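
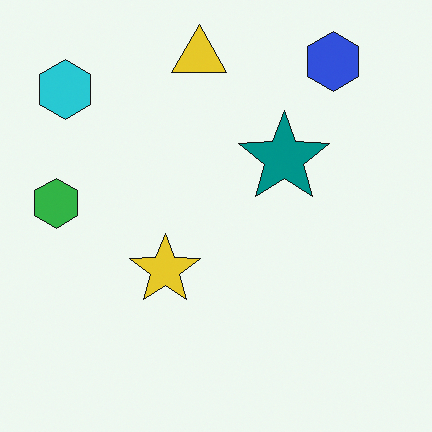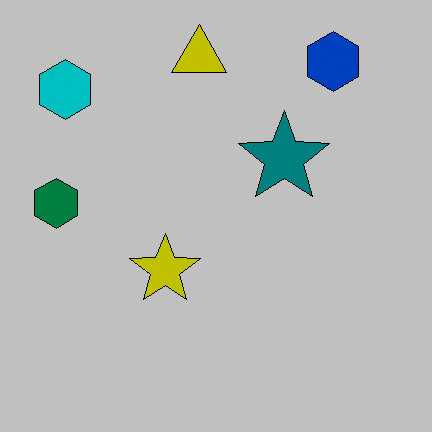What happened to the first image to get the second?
Aggressively posterized.

Each flat color has snapped to a coarser quantized level — most visibly, the near-white background has dropped to a flat grey.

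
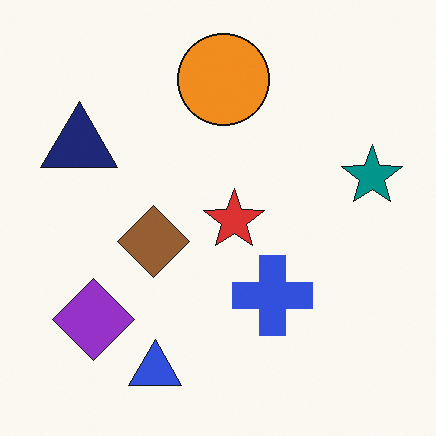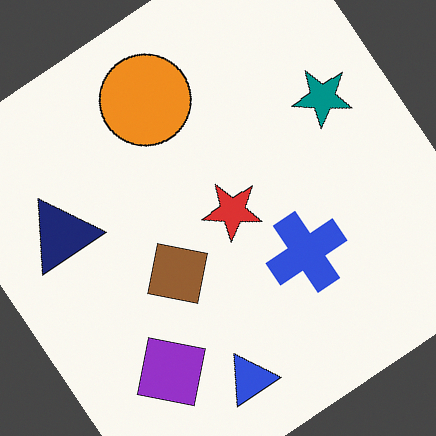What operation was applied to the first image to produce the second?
The second image is the first rotated counter-clockwise by a large amount — several tens of degrees.

Every shape is tilted by the same angle and the image corners show triangular fill wedges — a whole-image rotation by a non-right angle.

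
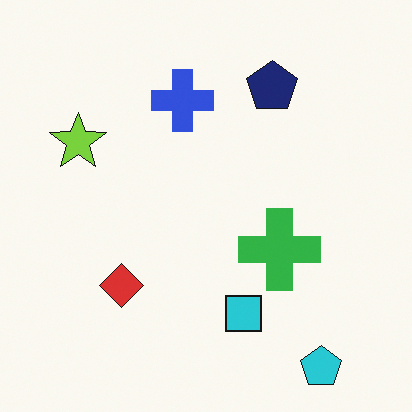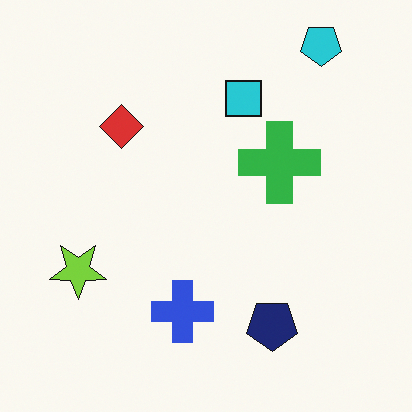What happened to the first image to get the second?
The second image is the first flipped vertically (top ↔ bottom).

The cyan pentagon is in the bottom-right of the first image and the top-right of the second — shapes on opposite sides of the horizontal midline have swapped in a mirror flip.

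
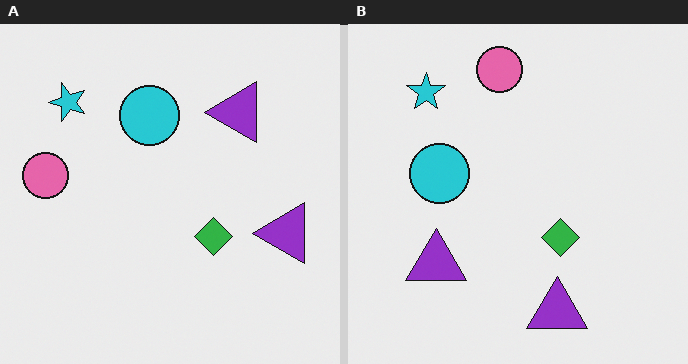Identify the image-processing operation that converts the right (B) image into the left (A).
This is the original image transposed (reflected across the top-left ↔ bottom-right diagonal).

Shapes have swapped their row and column positions — what was in the top-right is now in the bottom-left — a diagonal reflection.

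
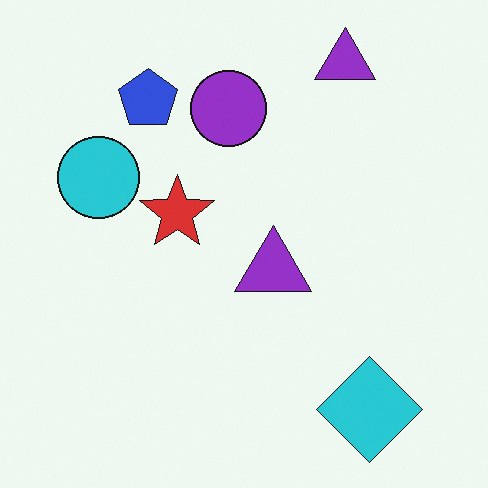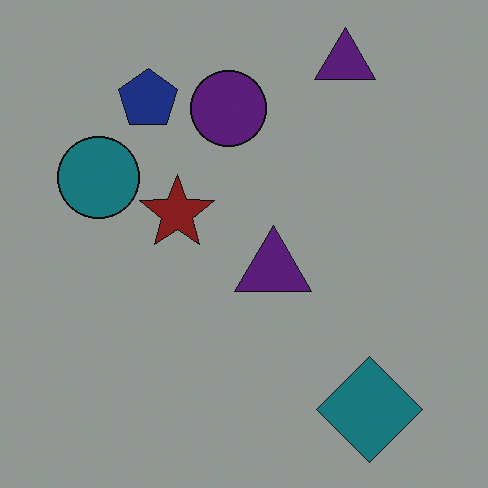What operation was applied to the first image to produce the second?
Darkened a lot.

Every pixel — background and shapes alike — is uniformly darkened.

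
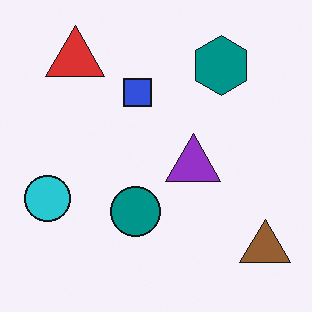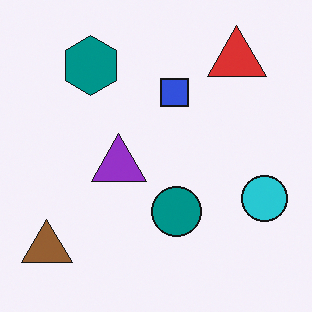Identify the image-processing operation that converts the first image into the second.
It was flipped horizontally (left ↔ right).

The brown triangle is in the bottom-right of the first image and the bottom-left of the second — shapes on opposite sides of the vertical midline have swapped in a mirror flip.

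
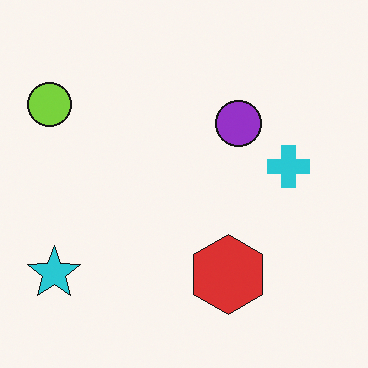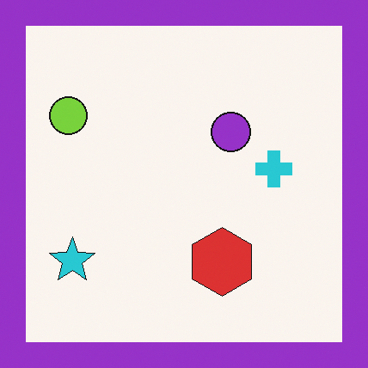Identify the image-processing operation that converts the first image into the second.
The transformation is: framed with a purple border.

A solid purple frame runs around the edge of the second image, with the content slightly shrunk inside it.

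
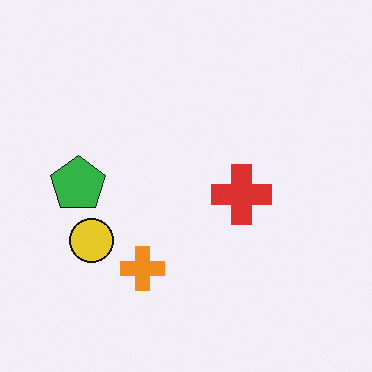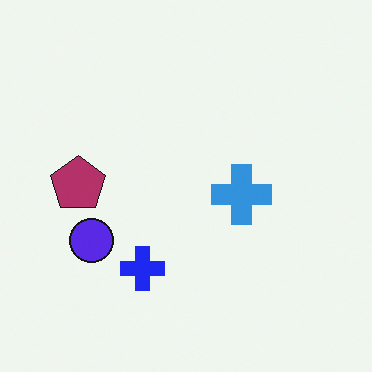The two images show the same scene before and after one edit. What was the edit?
The transformation is: hue-shifted by a large amount.

Every shape's color has rotated by the same amount around the hue wheel — a uniform hue shift.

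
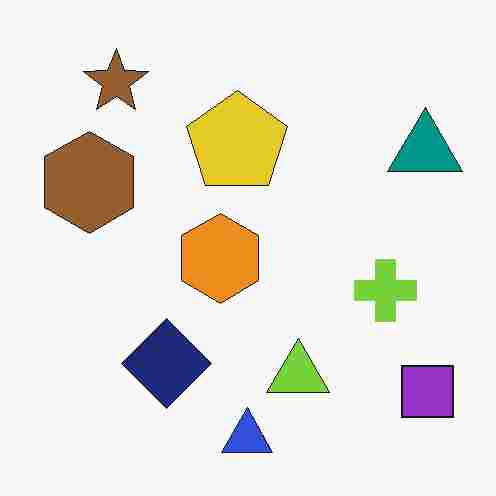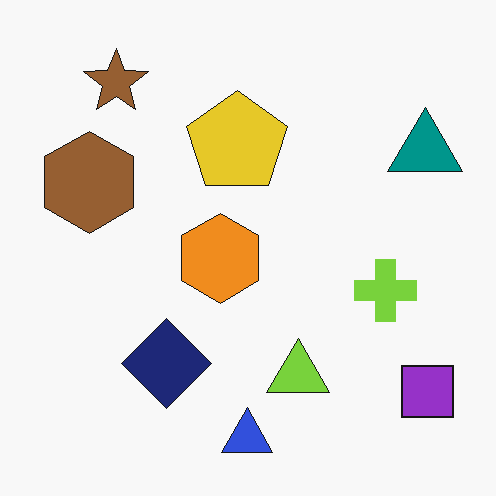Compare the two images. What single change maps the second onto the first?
The first image is the second heavily JPEG-compressed with obvious blocking artifacts.

Blocky 8×8 compression artifacts appear around shape edges and the flat background shows ringing — characteristic JPEG degradation.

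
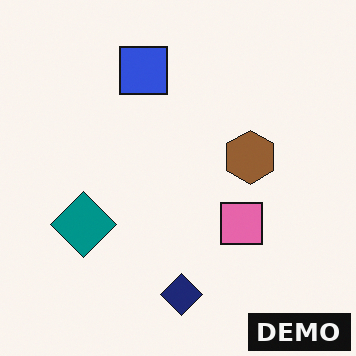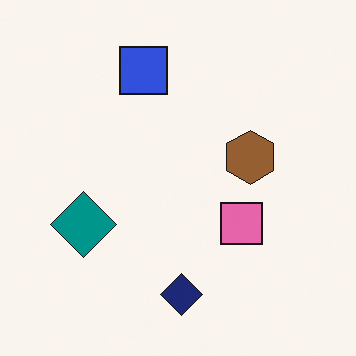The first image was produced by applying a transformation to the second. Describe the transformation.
The image was watermarked with the text "DEMO" in the lower-right corner.

A dark label reading "DEMO" appears in the lower-right corner.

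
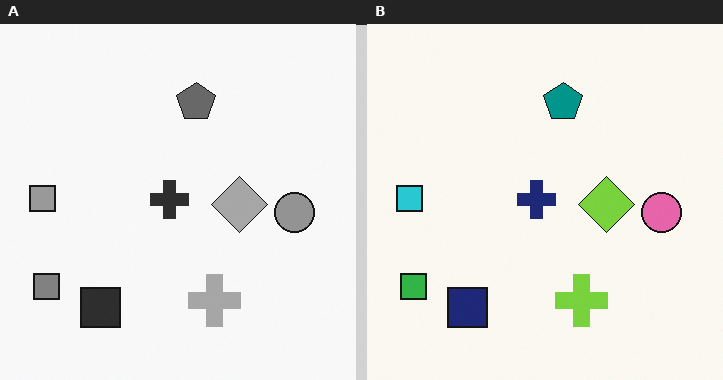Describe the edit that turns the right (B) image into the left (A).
The transformation is: converted to grayscale.

All color is removed — every shape is now a shade of grey.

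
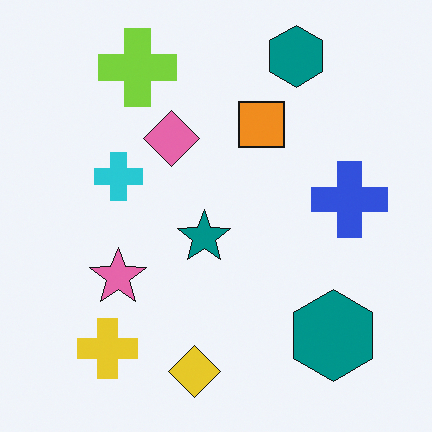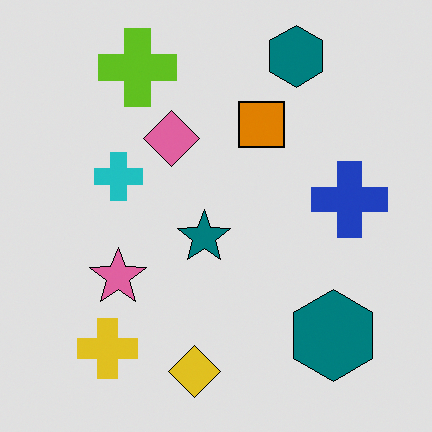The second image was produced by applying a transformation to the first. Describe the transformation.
The image was posterized to a reduced palette.

Each flat color has snapped to a coarser quantized level — most visibly, the near-white background has dropped to a flat grey.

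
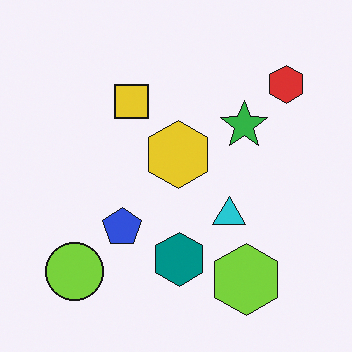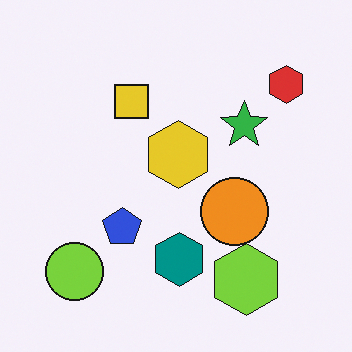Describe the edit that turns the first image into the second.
The image was overlaid with an additional orange circle.

An orange circle appears in the second image that is absent from the first.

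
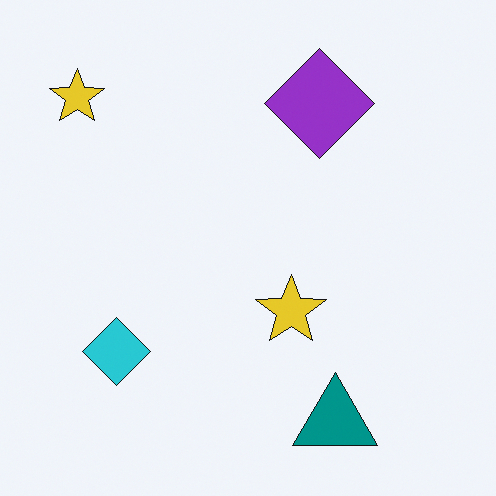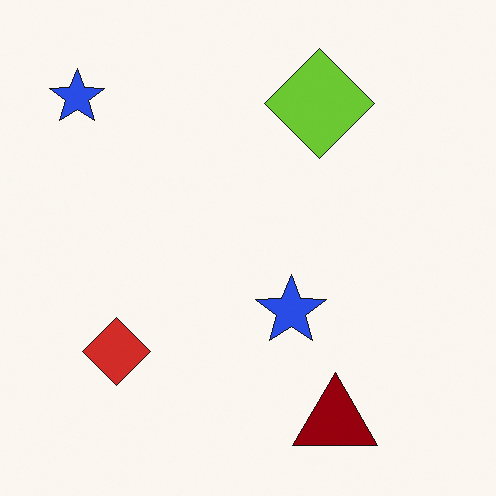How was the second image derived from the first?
The second image is the first hue-shifted through roughly half the color wheel.

Every shape's color has rotated by the same amount around the hue wheel — a uniform hue shift.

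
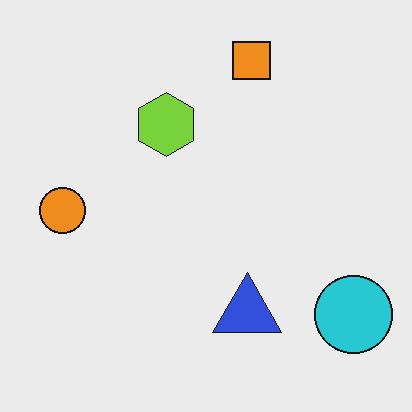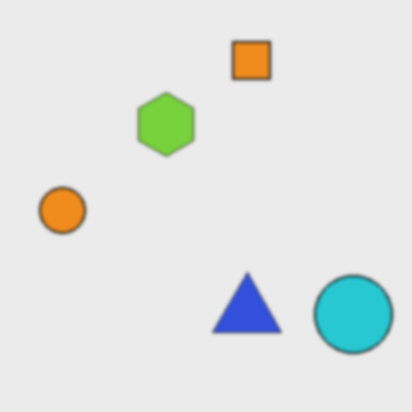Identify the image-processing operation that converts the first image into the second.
The transformation is: slightly softened.

Shape edges and outlines are uniformly softened across the whole image.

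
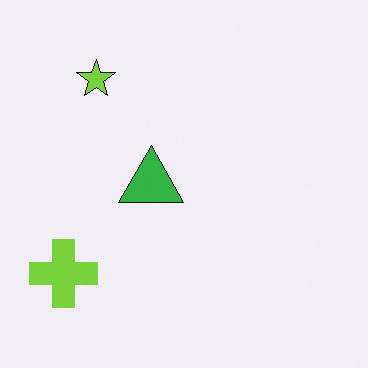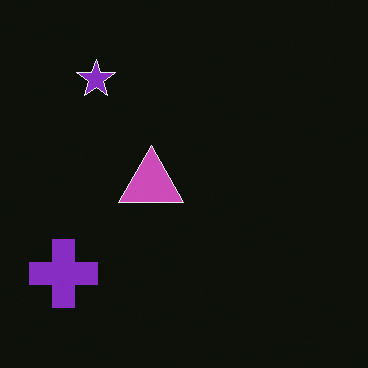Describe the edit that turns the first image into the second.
It was color-inverted (negative).

The light background has become dark and every shape's color is its complement — a photographic negative.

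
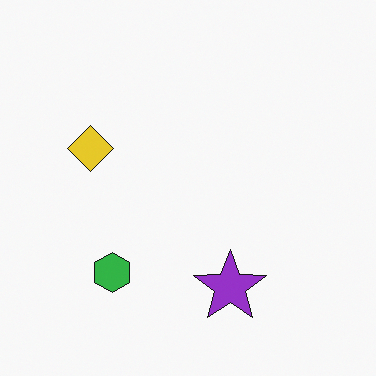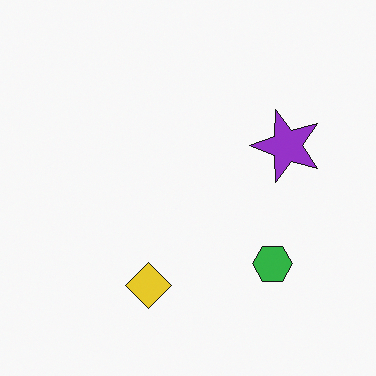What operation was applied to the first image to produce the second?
The image was rotated 90° counter-clockwise.

The green hexagon sits in the bottom-left of the first image and the bottom-right of the second — consistent with a whole-image 90° counter-clockwise rotation.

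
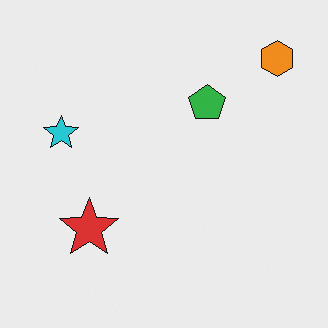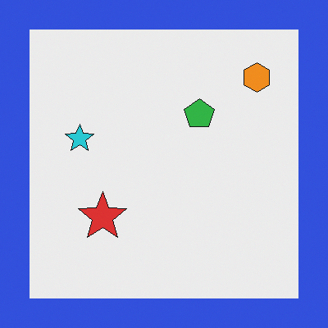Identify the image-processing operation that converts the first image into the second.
This is the original image framed with a blue border.

A solid blue frame runs around the edge of the second image, with the content slightly shrunk inside it.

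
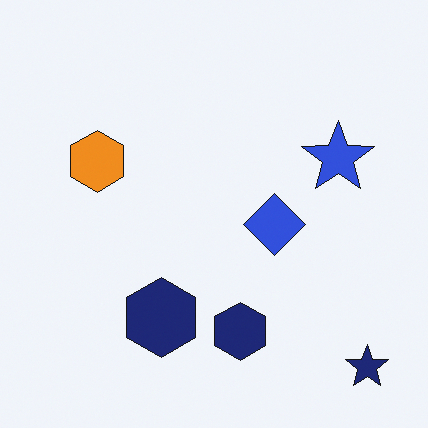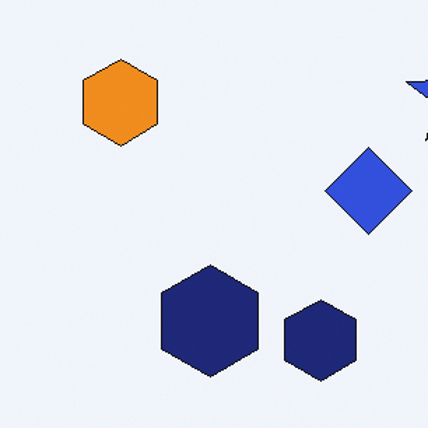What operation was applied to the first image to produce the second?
The second image is the first cropped slightly and scaled back up.

The visible shapes are larger and the field of view is narrower; shapes near the original edges may be partly or wholly outside the frame — a crop-and-rescale.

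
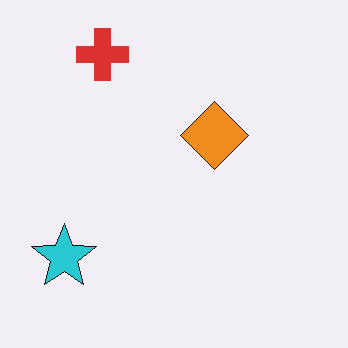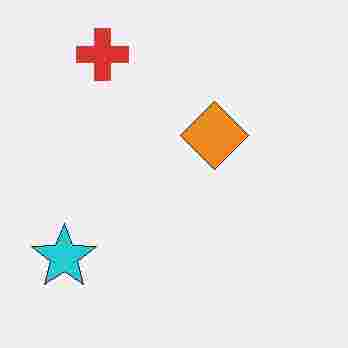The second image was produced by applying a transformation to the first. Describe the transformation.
Degraded with heavy JPEG compression.

Blocky 8×8 compression artifacts appear around shape edges and the flat background shows ringing — characteristic JPEG degradation.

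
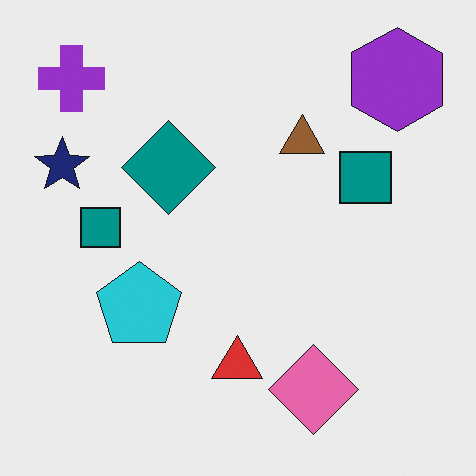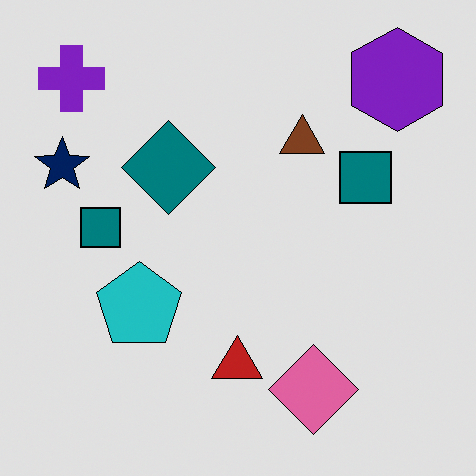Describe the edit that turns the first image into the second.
Posterized to a reduced palette.

Each flat color has snapped to a coarser quantized level — most visibly, the near-white background has dropped to a flat grey.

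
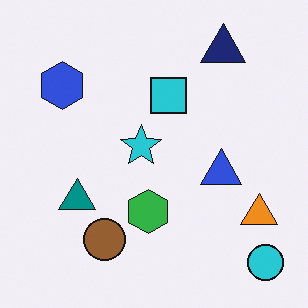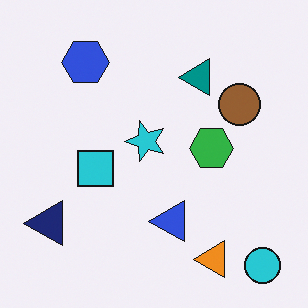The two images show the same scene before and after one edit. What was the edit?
Transposed (reflected across the top-left ↔ bottom-right diagonal).

Shapes have swapped their row and column positions — what was in the top-right is now in the bottom-left — a diagonal reflection.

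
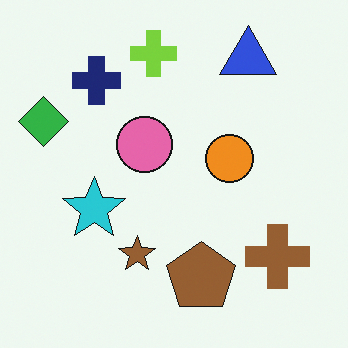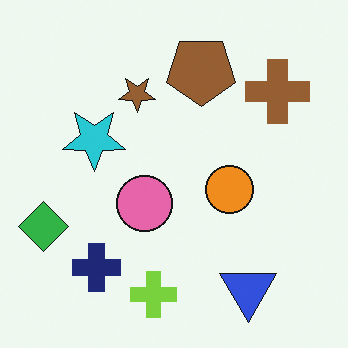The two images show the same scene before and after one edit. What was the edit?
The second image is the first flipped vertically (top ↔ bottom).

The lime cross is in the top of the first image and the bottom of the second — shapes on opposite sides of the horizontal midline have swapped in a mirror flip.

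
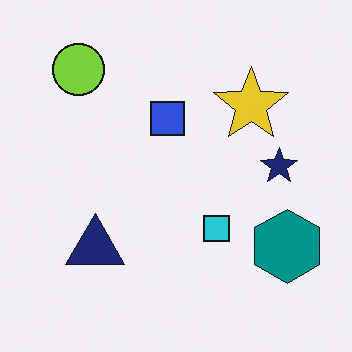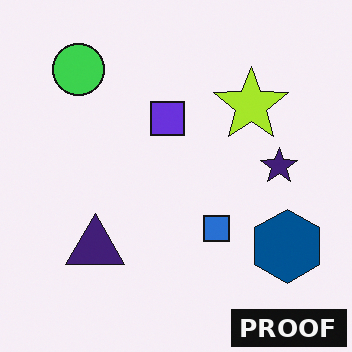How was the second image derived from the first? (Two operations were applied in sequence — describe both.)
The transformation is: hue-shifted slightly, then watermarked with the text "PROOF" in the lower-right corner.

Every shape's color has rotated by the same amount around the hue wheel — a uniform hue shift. A dark label reading "PROOF" appears in the lower-right corner.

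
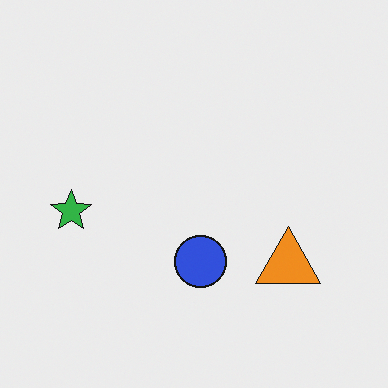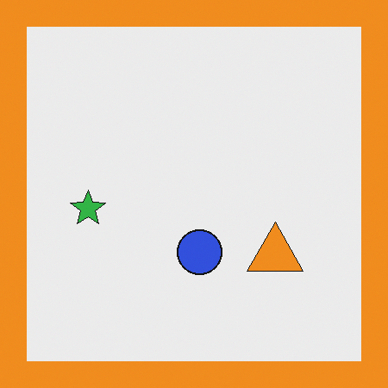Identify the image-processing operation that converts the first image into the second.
The transformation is: framed with a orange border.

A solid orange frame runs around the edge of the second image, with the content slightly shrunk inside it.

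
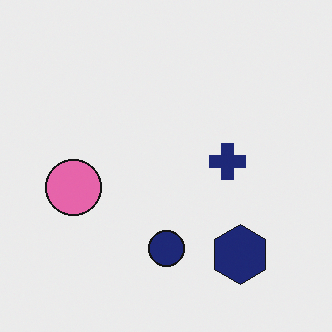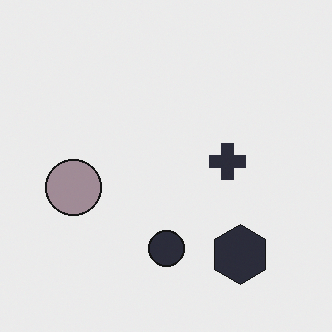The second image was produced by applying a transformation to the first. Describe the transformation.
This is the original image made much more muted (saturation change).

All colors are more muted and greyish — a global saturation change.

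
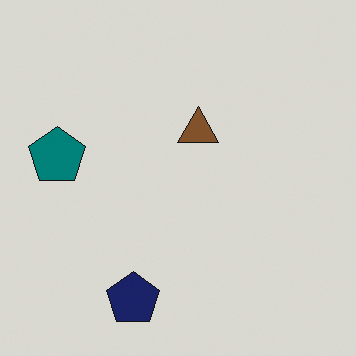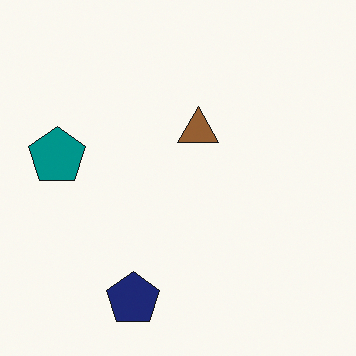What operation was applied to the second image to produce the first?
Darkened a little.

Every pixel — background and shapes alike — is uniformly darkened.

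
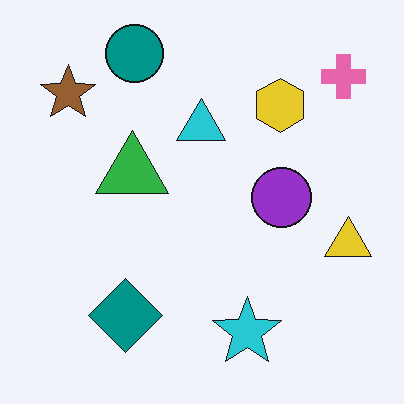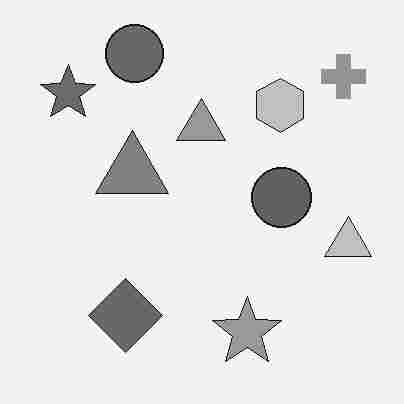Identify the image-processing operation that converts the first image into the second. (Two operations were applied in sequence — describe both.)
It was converted to grayscale, then heavily JPEG-compressed with obvious blocking artifacts.

All color is removed — every shape is now a shade of grey. Blocky 8×8 compression artifacts appear around shape edges and the flat background shows ringing — characteristic JPEG degradation.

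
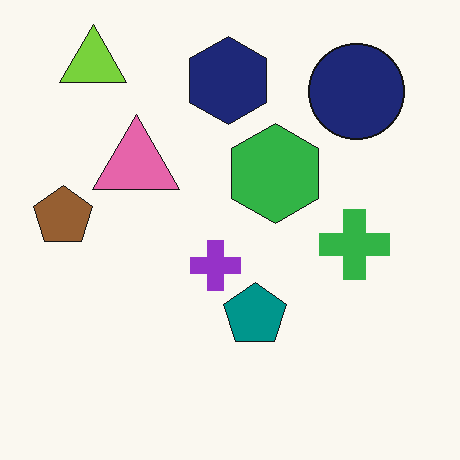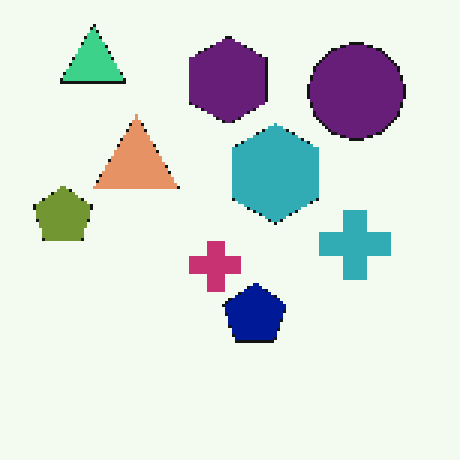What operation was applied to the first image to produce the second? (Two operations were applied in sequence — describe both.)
The transformation is: hue-shifted by a small amount, then lightly pixelated (a mild mosaic effect).

Every shape's color has rotated by the same amount around the hue wheel — a uniform hue shift. Shapes are reduced to large square blocks; fine edges and outlines are lost — a downscale-then-upscale (mosaic) effect.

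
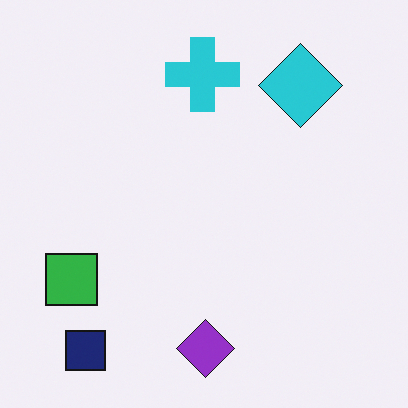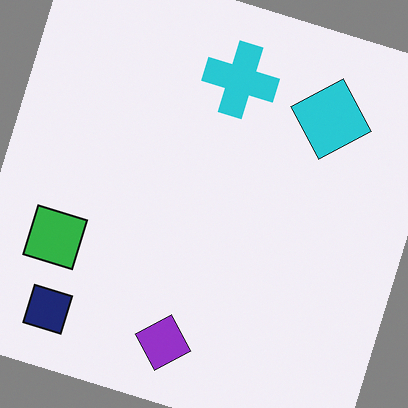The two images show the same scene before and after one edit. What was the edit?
The image was rotated clockwise by a moderate amount.

Every shape is tilted by the same angle and the image corners show triangular fill wedges — a whole-image rotation by a non-right angle.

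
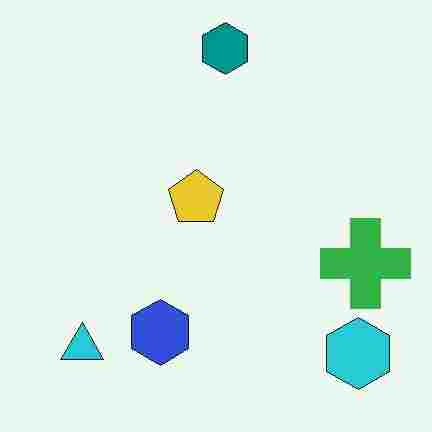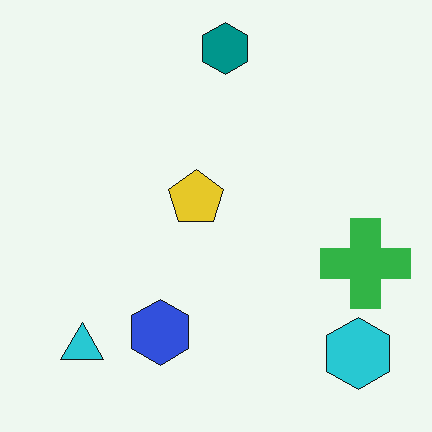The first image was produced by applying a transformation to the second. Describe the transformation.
This is the original image degraded with heavy JPEG compression.

Blocky 8×8 compression artifacts appear around shape edges and the flat background shows ringing — characteristic JPEG degradation.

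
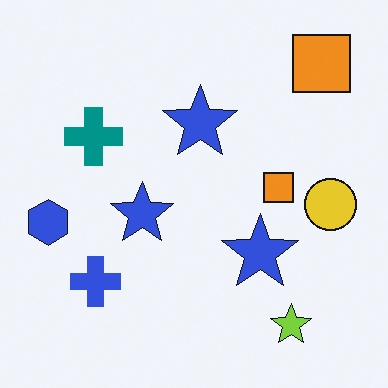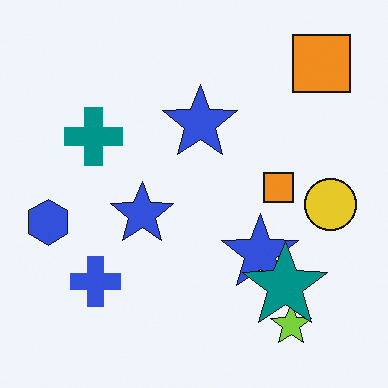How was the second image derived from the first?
This is the original image overlaid with an additional teal star.

A teal star appears in the second image that is absent from the first.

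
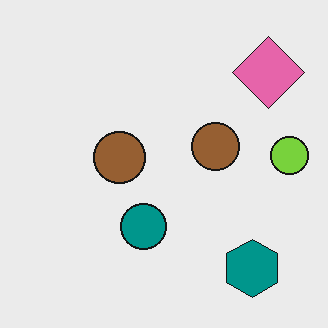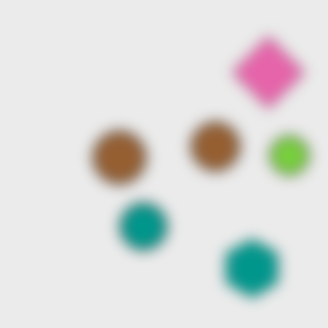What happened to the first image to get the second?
The image was heavily blurred.

Shape edges and outlines are uniformly softened across the whole image.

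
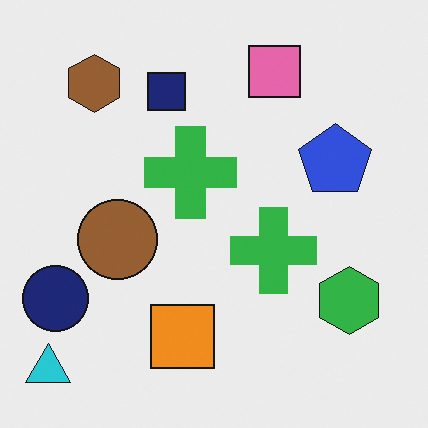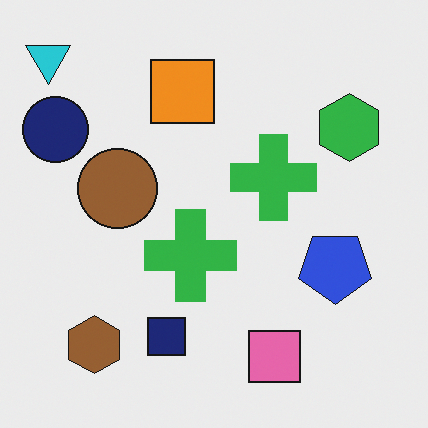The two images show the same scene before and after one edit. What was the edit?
The second image is the first flipped vertically (top ↔ bottom).

The cyan triangle is in the bottom-left of the first image and the top-left of the second — shapes on opposite sides of the horizontal midline have swapped in a mirror flip.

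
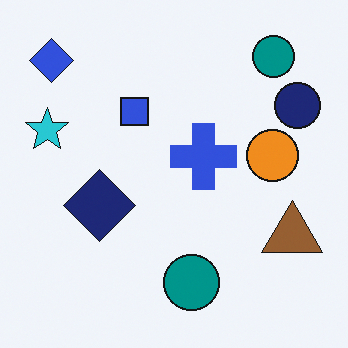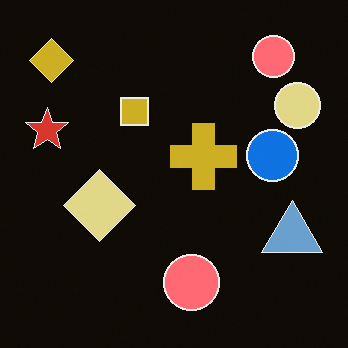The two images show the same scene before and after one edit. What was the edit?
It was color-inverted (negative).

The light background has become dark and every shape's color is its complement — a photographic negative.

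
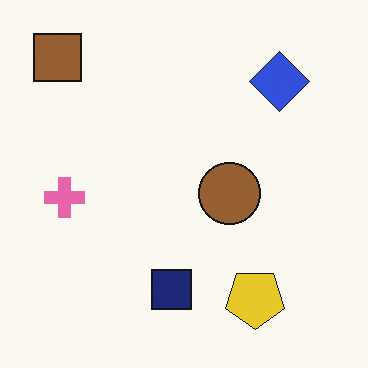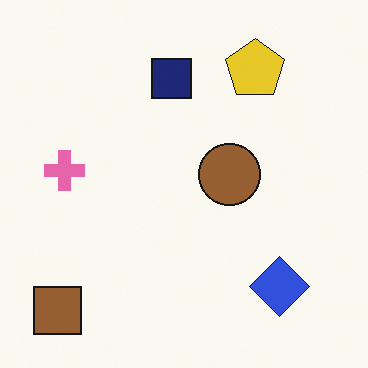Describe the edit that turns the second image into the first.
Flipped vertically (top ↔ bottom).

The brown square is in the bottom-left of the second image and the top-left of the first — shapes on opposite sides of the horizontal midline have swapped in a mirror flip.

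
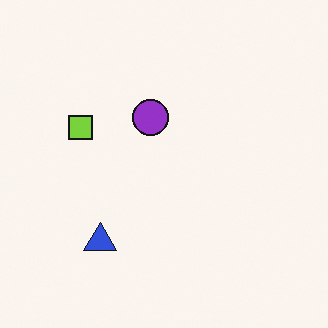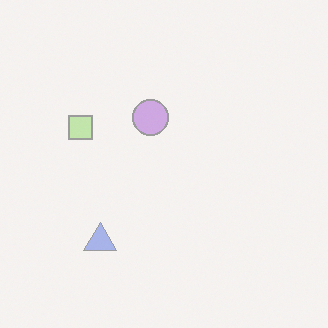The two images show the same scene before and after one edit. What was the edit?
The image was given much lower contrast.

Tones are pushed toward mid-grey across the whole image — a global contrast change.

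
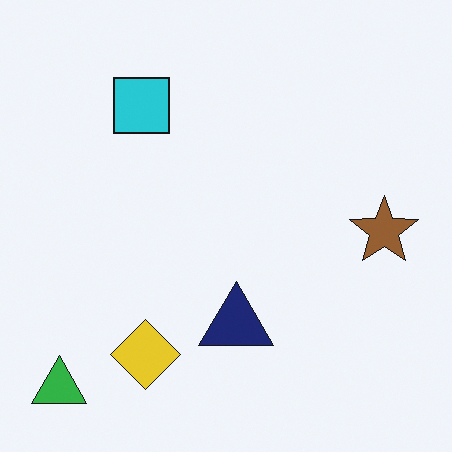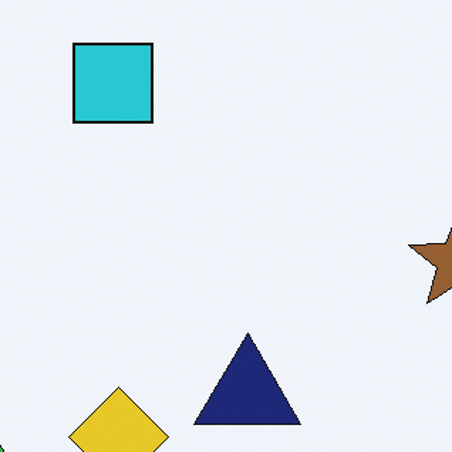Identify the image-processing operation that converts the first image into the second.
Cropped to a modestly smaller region and rescaled.

The visible shapes are larger and the field of view is narrower; shapes near the original edges may be partly or wholly outside the frame — a crop-and-rescale.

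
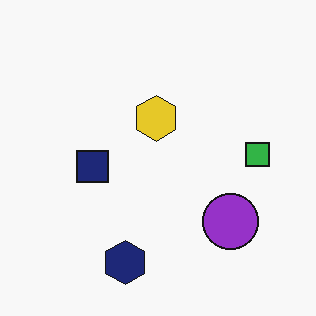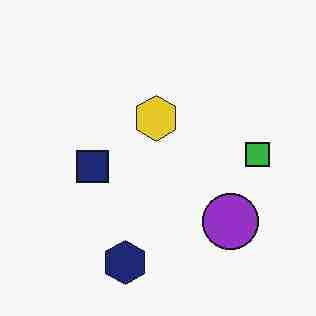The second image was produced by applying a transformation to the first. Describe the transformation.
This is the original image degraded with heavy JPEG compression.

Blocky 8×8 compression artifacts appear around shape edges and the flat background shows ringing — characteristic JPEG degradation.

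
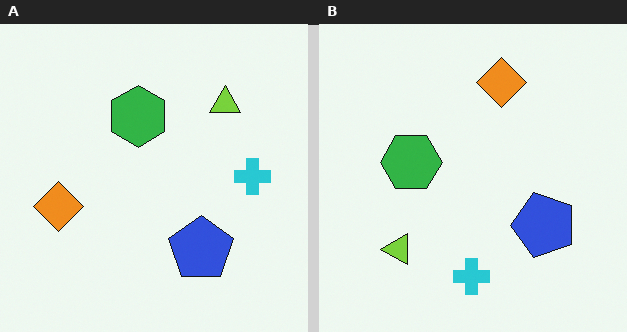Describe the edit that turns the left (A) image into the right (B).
It was transposed (reflected across the top-left ↔ bottom-right diagonal).

Shapes have swapped their row and column positions — what was in the top-right is now in the bottom-left — a diagonal reflection.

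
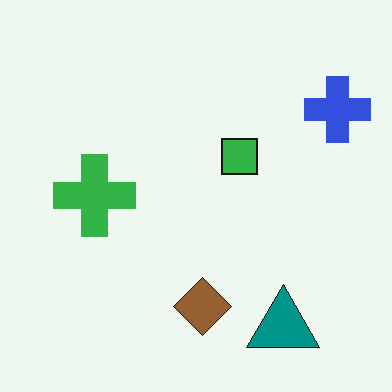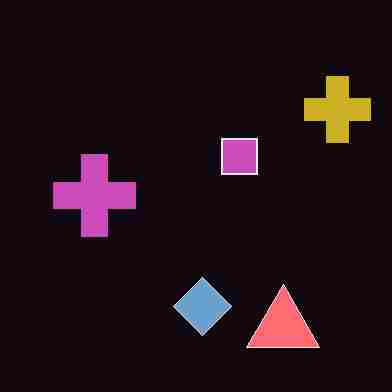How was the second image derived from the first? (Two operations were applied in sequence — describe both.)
The transformation is: degraded with heavy JPEG compression, then color-inverted (negative).

Blocky 8×8 compression artifacts appear around shape edges and the flat background shows ringing — characteristic JPEG degradation. The light background has become dark and every shape's color is its complement — a photographic negative.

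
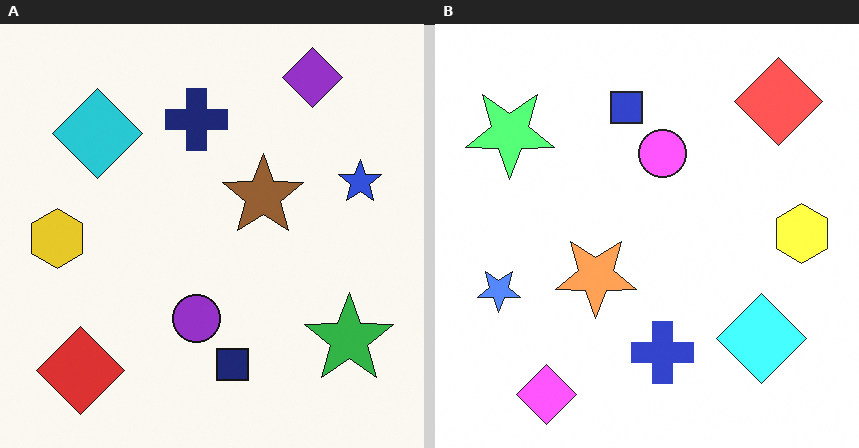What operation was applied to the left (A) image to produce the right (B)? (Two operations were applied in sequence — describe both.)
The transformation is: rotated 180°, then noticeably brightened.

The red diamond sits in the bottom-left of the left (A) image and the top-right of the right (B) — consistent with a whole-image 180° rotation. Every pixel — background and shapes alike — is uniformly brightened.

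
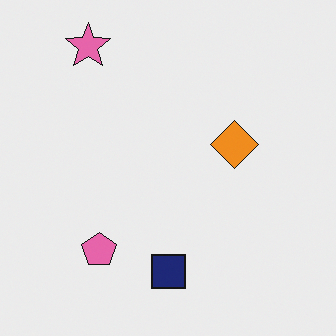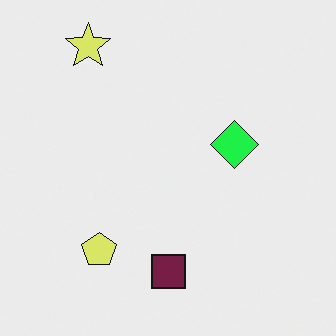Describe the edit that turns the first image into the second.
It was hue-shifted noticeably.

Every shape's color has rotated by the same amount around the hue wheel — a uniform hue shift.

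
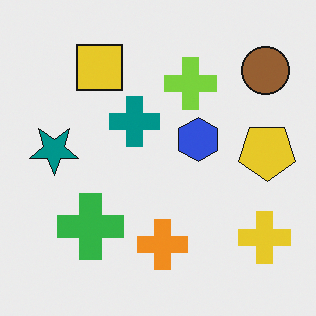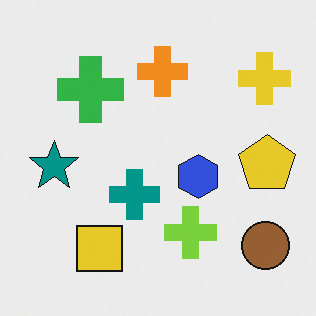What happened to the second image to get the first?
The first image is the second flipped vertically (top ↔ bottom).

The yellow square is in the bottom-left of the second image and the top-left of the first — shapes on opposite sides of the horizontal midline have swapped in a mirror flip.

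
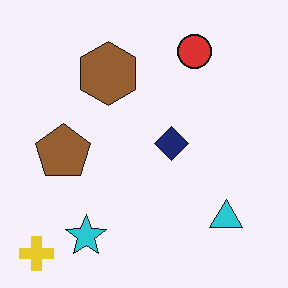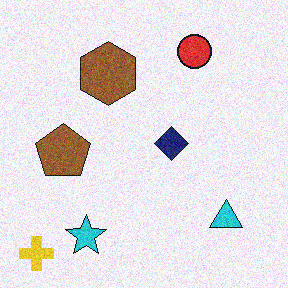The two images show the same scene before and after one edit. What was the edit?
The image was degraded with moderate additive noise.

Random speckle covers the whole image, including the flat background.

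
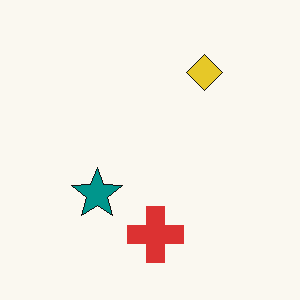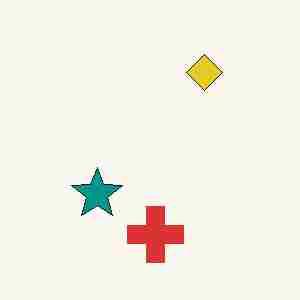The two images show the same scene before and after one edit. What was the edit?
The transformation is: heavily JPEG-compressed with obvious blocking artifacts.

Blocky 8×8 compression artifacts appear around shape edges and the flat background shows ringing — characteristic JPEG degradation.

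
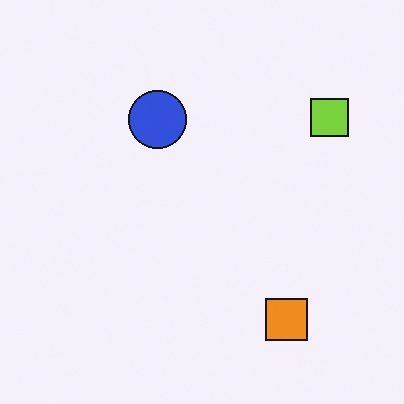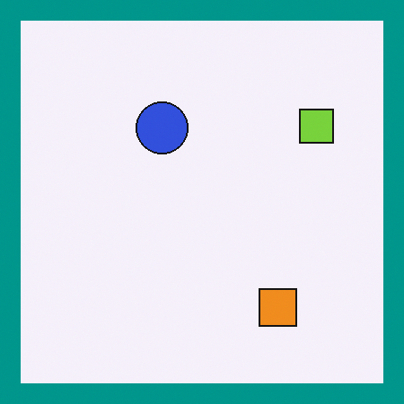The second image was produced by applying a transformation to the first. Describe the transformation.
The image was framed with a teal border.

A solid teal frame runs around the edge of the second image, with the content slightly shrunk inside it.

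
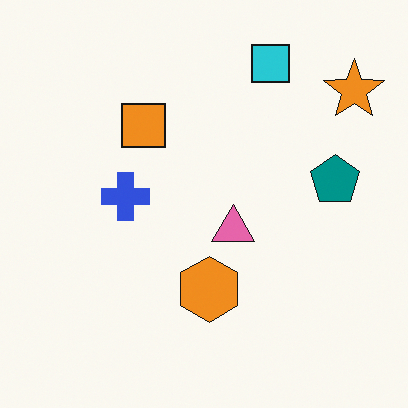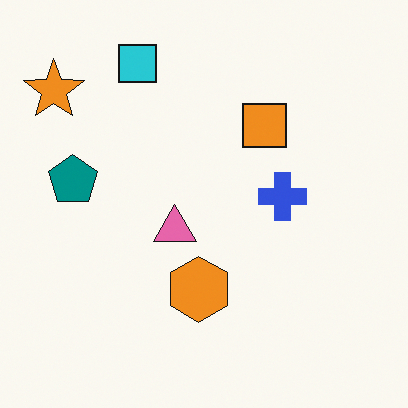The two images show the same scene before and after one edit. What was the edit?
The second image is the first flipped horizontally (left ↔ right).

The orange star is in the top-right of the first image and the top-left of the second — shapes on opposite sides of the vertical midline have swapped in a mirror flip.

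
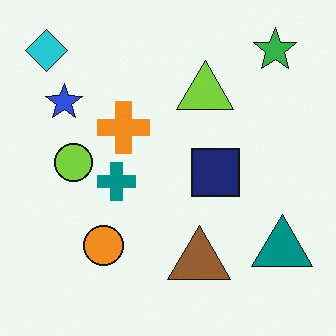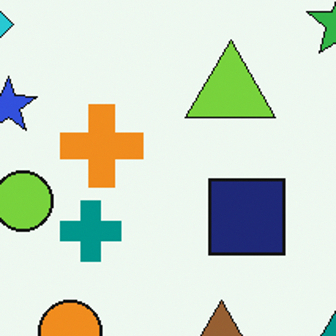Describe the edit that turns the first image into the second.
Cropped to a modestly smaller region and rescaled.

The visible shapes are larger and the field of view is narrower; shapes near the original edges may be partly or wholly outside the frame — a crop-and-rescale.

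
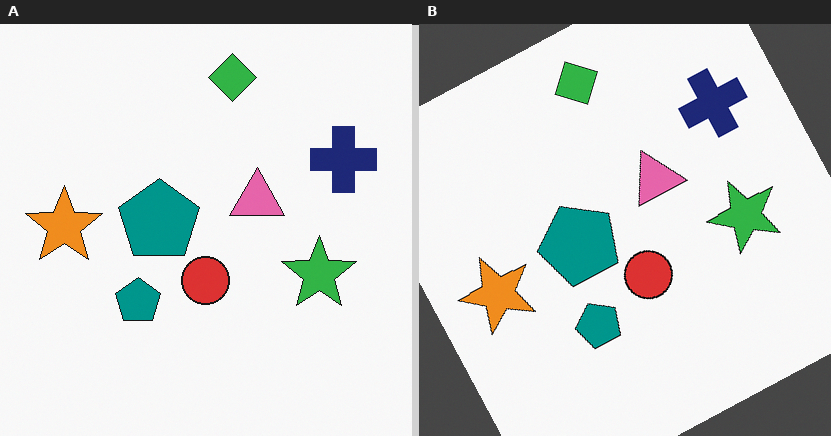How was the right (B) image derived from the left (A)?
This is the original image rotated counter-clockwise by a moderate amount.

Every shape is tilted by the same angle and the image corners show triangular fill wedges — a whole-image rotation by a non-right angle.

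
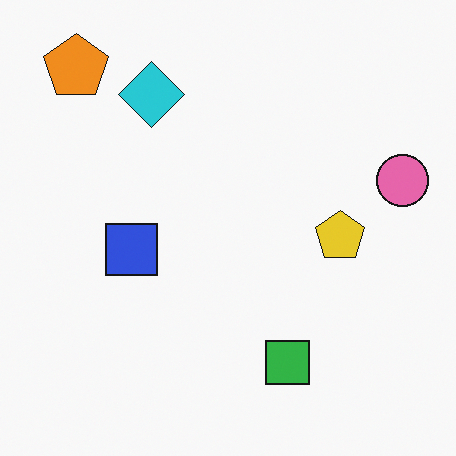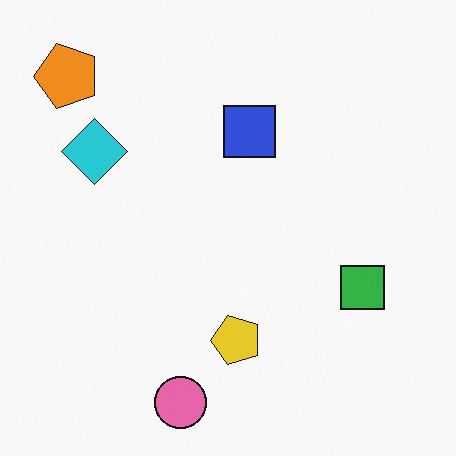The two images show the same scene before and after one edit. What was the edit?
Transposed (reflected across the top-left ↔ bottom-right diagonal).

Shapes have swapped their row and column positions — what was in the top-right is now in the bottom-left — a diagonal reflection.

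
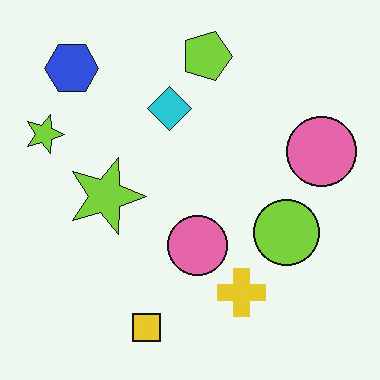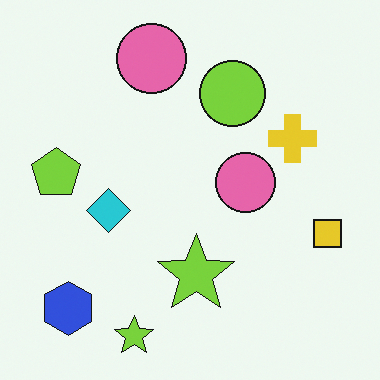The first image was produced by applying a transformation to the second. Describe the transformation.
The first image is the second rotated 90° clockwise.

The blue hexagon sits in the bottom-left of the second image and the top-left of the first — consistent with a whole-image 90° clockwise rotation.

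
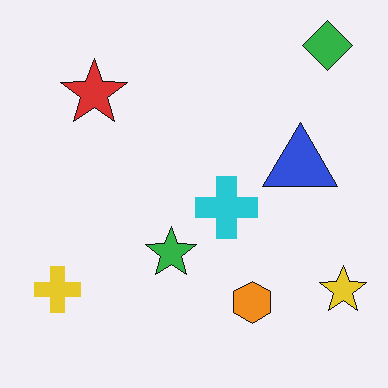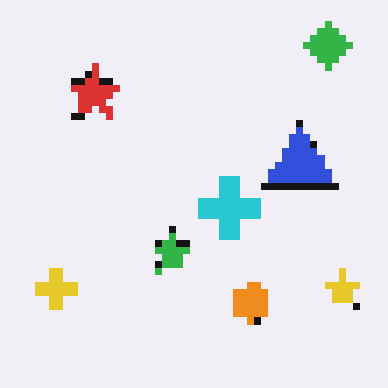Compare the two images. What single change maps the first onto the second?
The transformation is: moderately pixelated.

Shapes are reduced to large square blocks; fine edges and outlines are lost — a downscale-then-upscale (mosaic) effect.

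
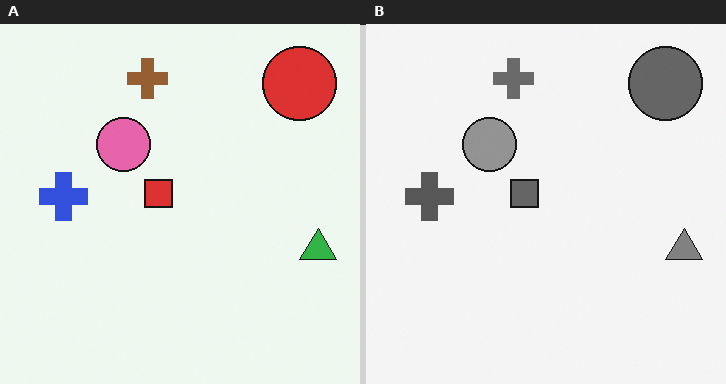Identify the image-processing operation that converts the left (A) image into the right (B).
The transformation is: converted to grayscale.

All color is removed — every shape is now a shade of grey.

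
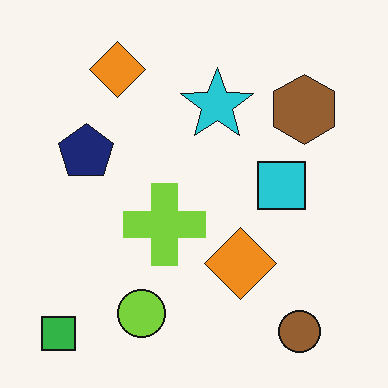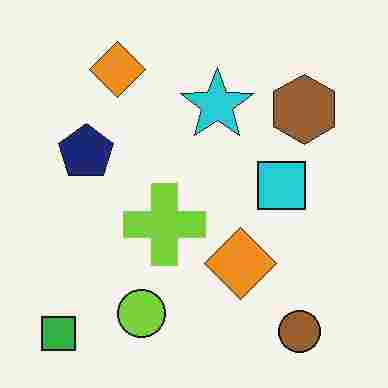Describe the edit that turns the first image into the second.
The image was degraded with heavy JPEG compression.

Blocky 8×8 compression artifacts appear around shape edges and the flat background shows ringing — characteristic JPEG degradation.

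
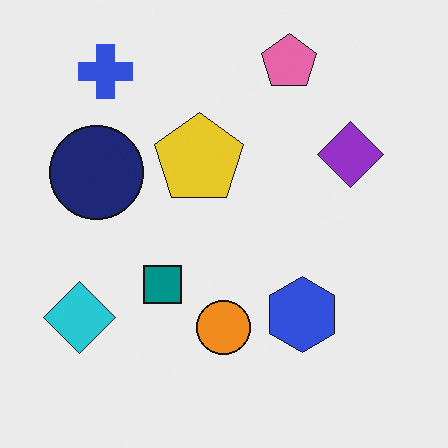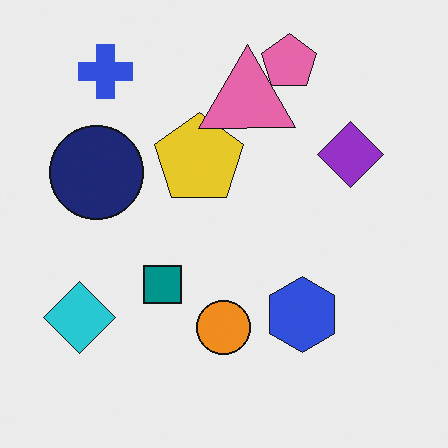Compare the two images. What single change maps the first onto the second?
The image was overlaid with an additional pink triangle.

A pink triangle appears in the second image that is absent from the first.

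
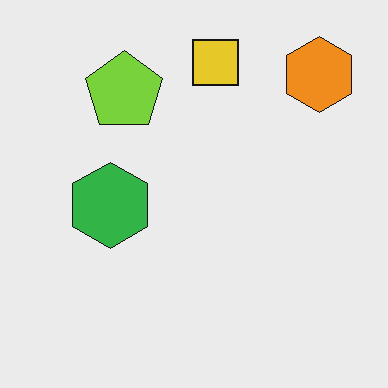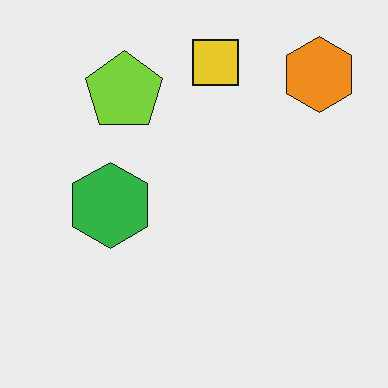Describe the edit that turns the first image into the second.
The second image is the first JPEG-compressed with visible artifacts.

Blocky 8×8 compression artifacts appear around shape edges and the flat background shows ringing — characteristic JPEG degradation.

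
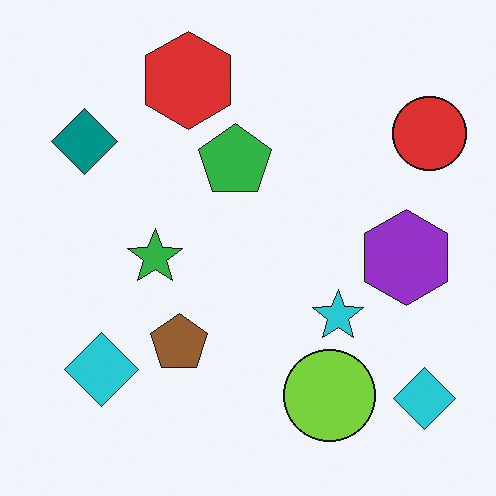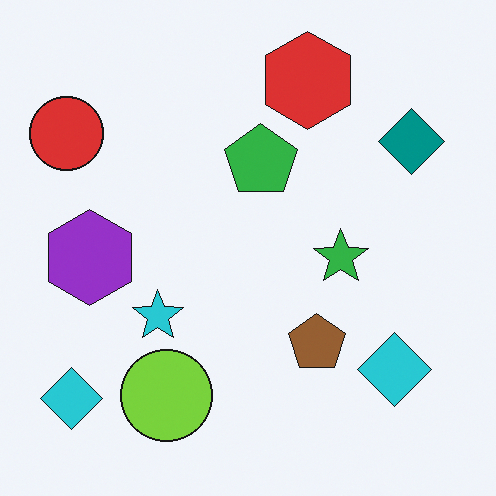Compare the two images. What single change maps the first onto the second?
The second image is the first flipped horizontally (left ↔ right).

The red circle is in the top-right of the first image and the top-left of the second — shapes on opposite sides of the vertical midline have swapped in a mirror flip.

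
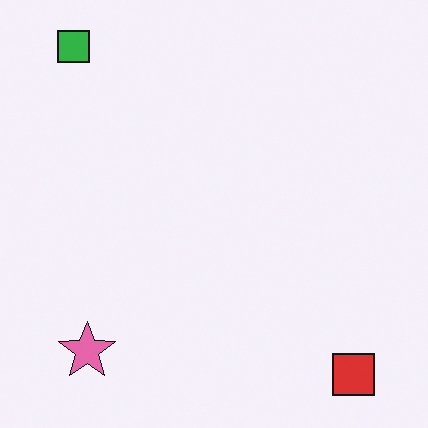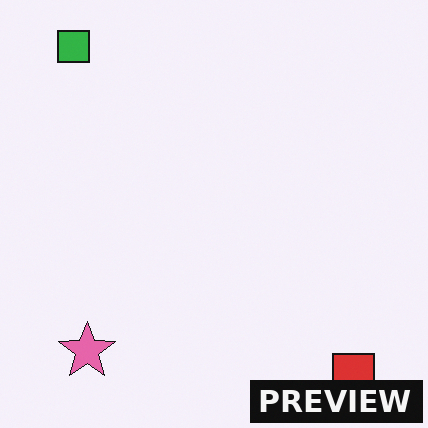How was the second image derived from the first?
It was watermarked with the text "PREVIEW" in the lower-right corner.

A dark label reading "PREVIEW" appears in the lower-right corner.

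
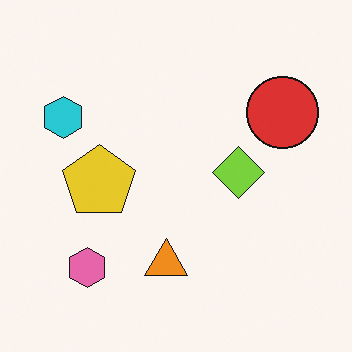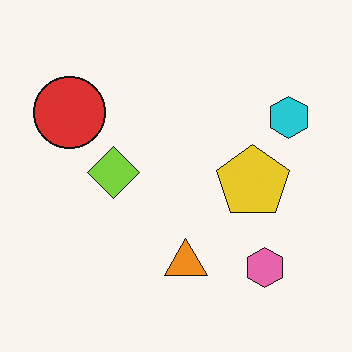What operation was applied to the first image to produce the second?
This is the original image flipped horizontally (left ↔ right).

The cyan hexagon is in the top-left of the first image and the top-right of the second — shapes on opposite sides of the vertical midline have swapped in a mirror flip.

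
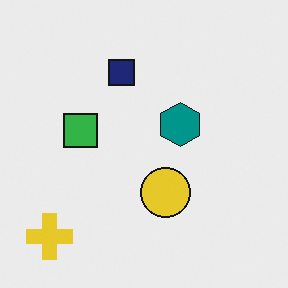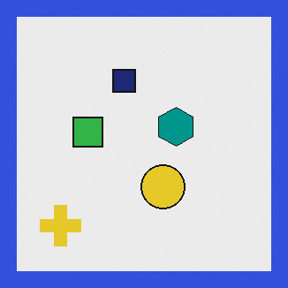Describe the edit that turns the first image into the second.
The second image is the first framed with a blue border.

A solid blue frame runs around the edge of the second image, with the content slightly shrunk inside it.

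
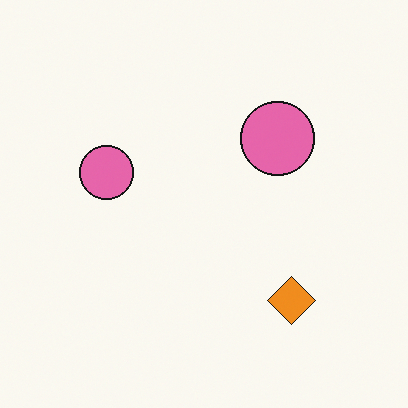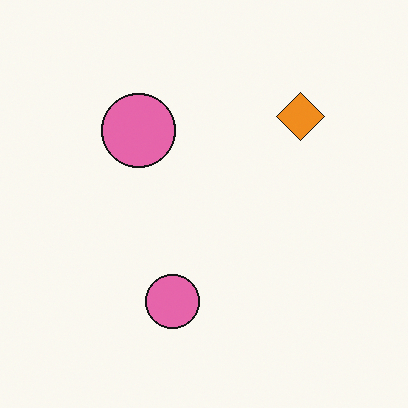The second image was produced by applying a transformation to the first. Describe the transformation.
Rotated 90° counter-clockwise.

The orange diamond sits in the bottom-right of the first image and the top-right of the second — consistent with a whole-image 90° counter-clockwise rotation.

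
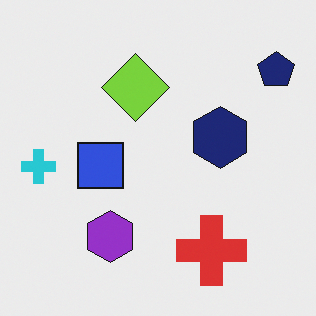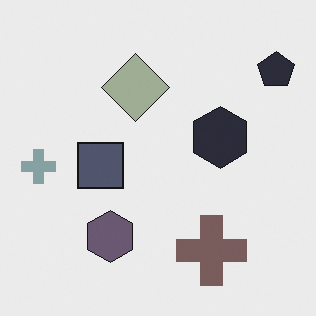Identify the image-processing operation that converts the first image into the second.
This is the original image made much more muted (saturation change).

All colors are more muted and greyish — a global saturation change.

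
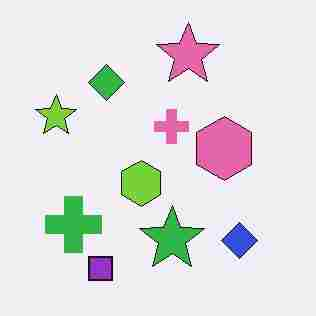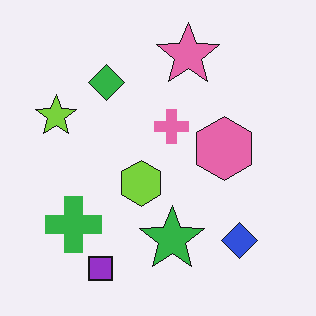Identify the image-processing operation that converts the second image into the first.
The first image is the second degraded with heavy JPEG compression.

Blocky 8×8 compression artifacts appear around shape edges and the flat background shows ringing — characteristic JPEG degradation.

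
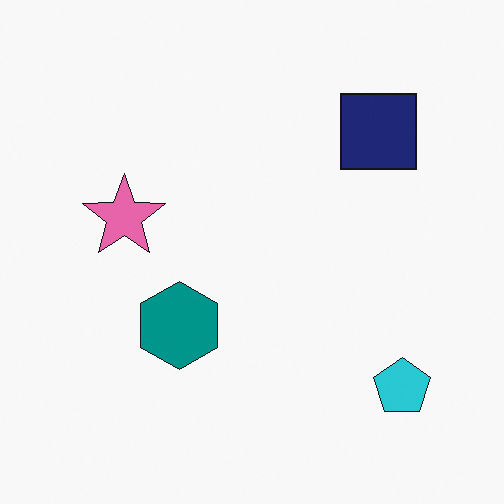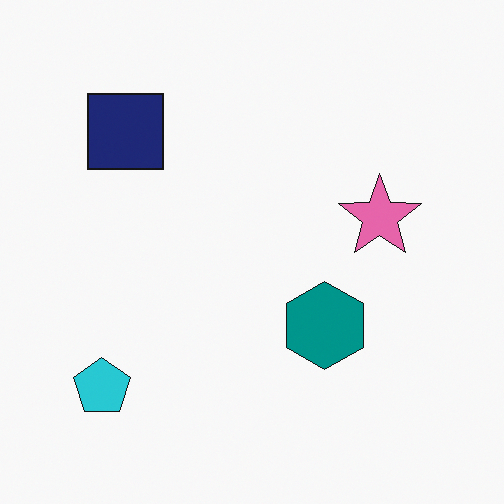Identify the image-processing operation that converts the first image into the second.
This is the original image flipped horizontally (left ↔ right).

The cyan pentagon is in the bottom-right of the first image and the bottom-left of the second — shapes on opposite sides of the vertical midline have swapped in a mirror flip.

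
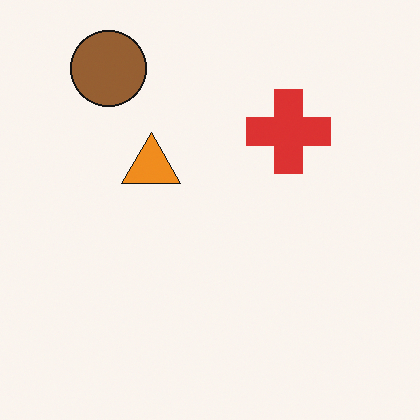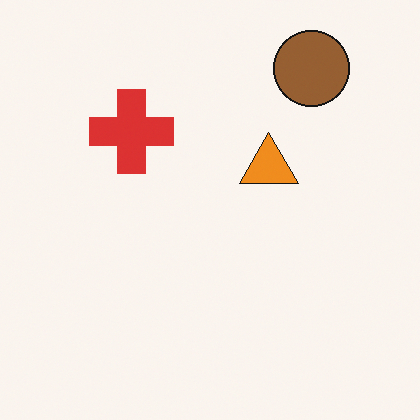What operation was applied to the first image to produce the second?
The image was flipped horizontally (left ↔ right).

The brown circle is in the top-left of the first image and the top-right of the second — shapes on opposite sides of the vertical midline have swapped in a mirror flip.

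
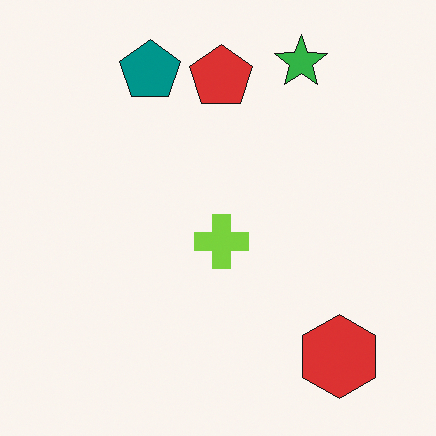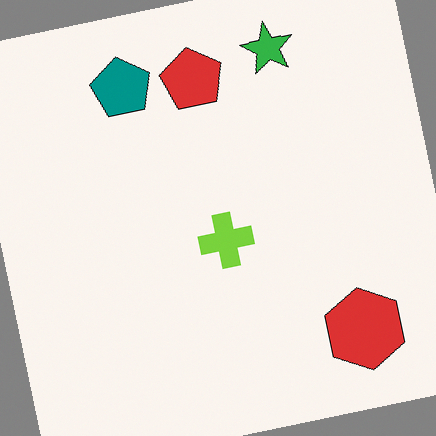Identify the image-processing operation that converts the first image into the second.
The image was rotated counter-clockwise by a few degrees.

Every shape is tilted by the same angle and the image corners show triangular fill wedges — a whole-image rotation by a non-right angle.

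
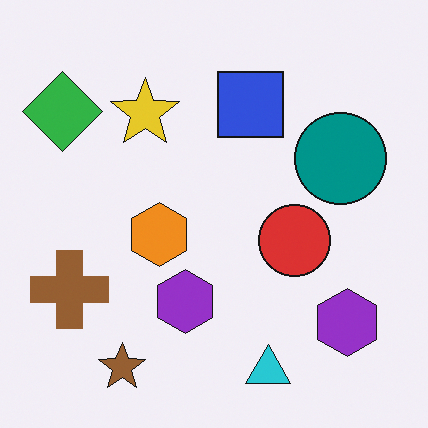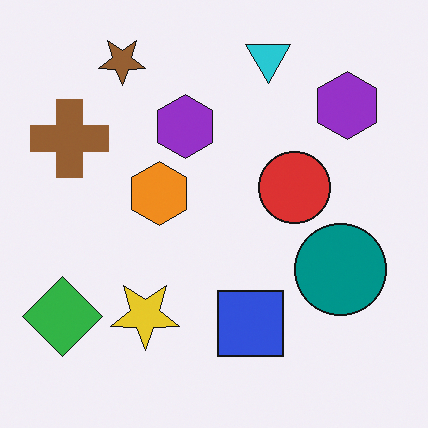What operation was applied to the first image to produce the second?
The second image is the first flipped vertically (top ↔ bottom).

The cyan triangle is in the bottom of the first image and the top of the second — shapes on opposite sides of the horizontal midline have swapped in a mirror flip.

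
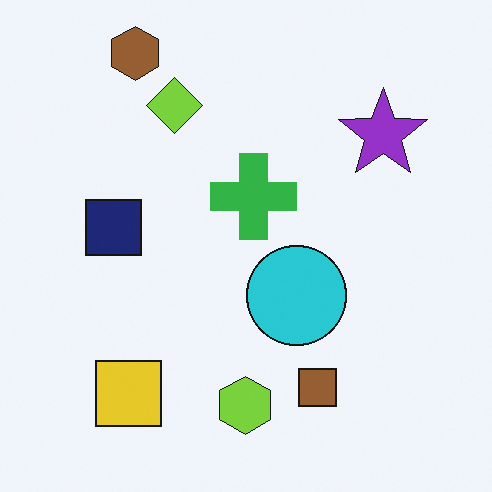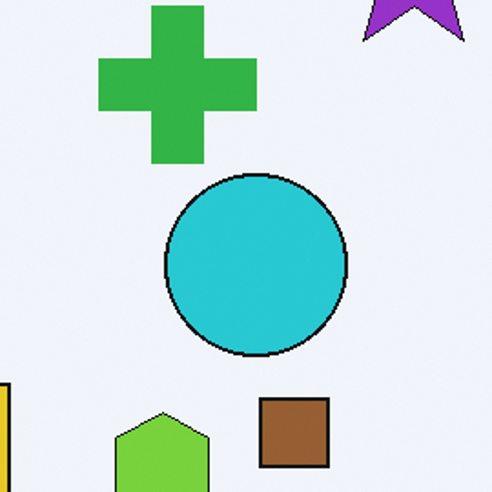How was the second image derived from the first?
This is the original image cropped tightly and scaled back up.

The visible shapes are larger and the field of view is narrower; shapes near the original edges may be partly or wholly outside the frame — a crop-and-rescale.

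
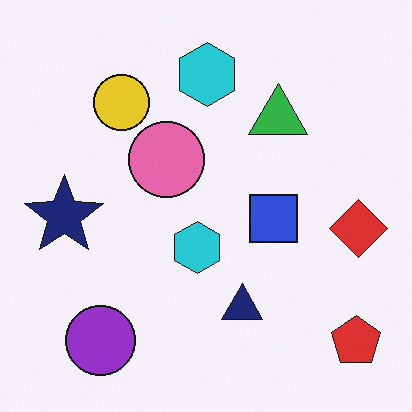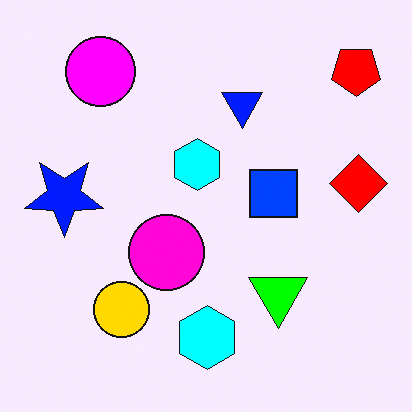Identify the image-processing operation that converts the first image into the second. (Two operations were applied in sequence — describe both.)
The second image is the first flipped vertically (top ↔ bottom), then made much more vivid (saturation change).

The red pentagon is in the bottom-right of the first image and the top-right of the second — shapes on opposite sides of the horizontal midline have swapped in a mirror flip. All colors are more vivid — a global saturation change.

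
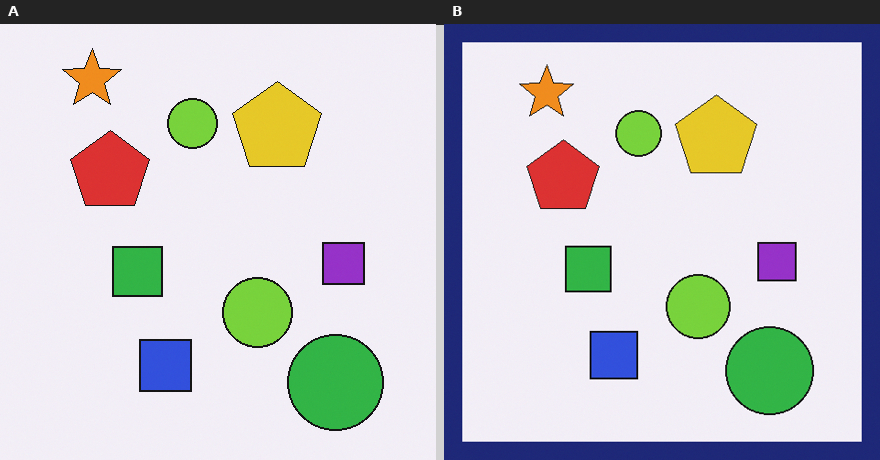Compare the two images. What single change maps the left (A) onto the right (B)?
It was framed with a navy border.

A solid navy frame runs around the edge of the right (B) image, with the content slightly shrunk inside it.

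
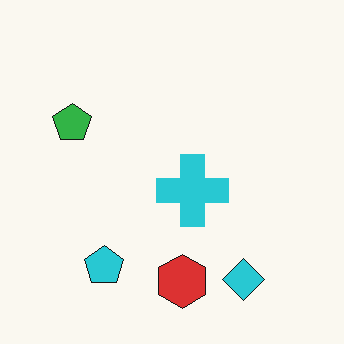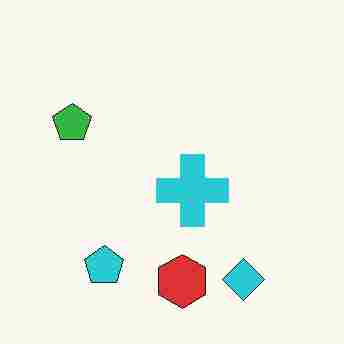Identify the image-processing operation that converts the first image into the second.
The transformation is: heavily JPEG-compressed with obvious blocking artifacts.

Blocky 8×8 compression artifacts appear around shape edges and the flat background shows ringing — characteristic JPEG degradation.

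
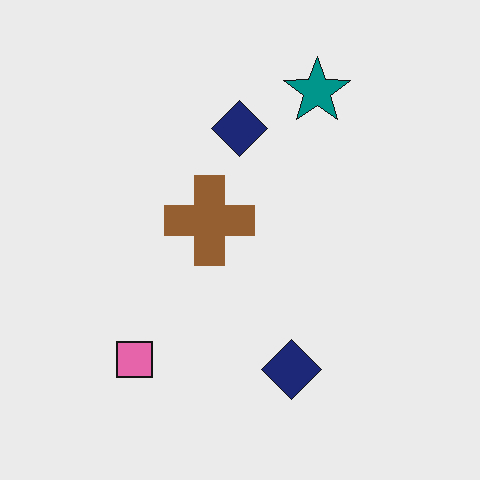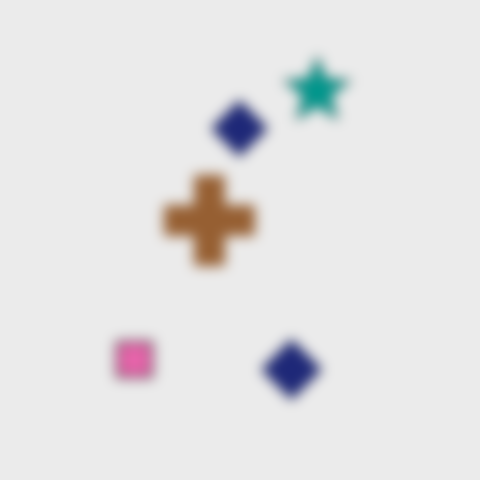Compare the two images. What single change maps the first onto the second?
Heavily blurred.

Shape edges and outlines are uniformly softened across the whole image.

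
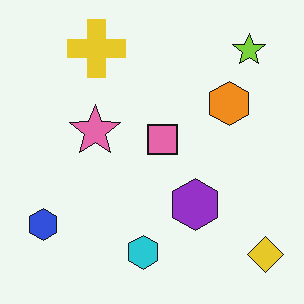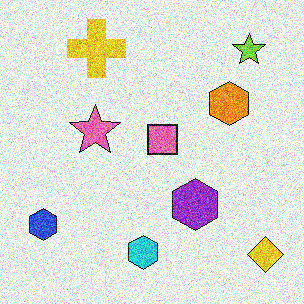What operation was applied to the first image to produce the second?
The image was degraded with strong gaussian noise.

Random speckle covers the whole image, including the flat background.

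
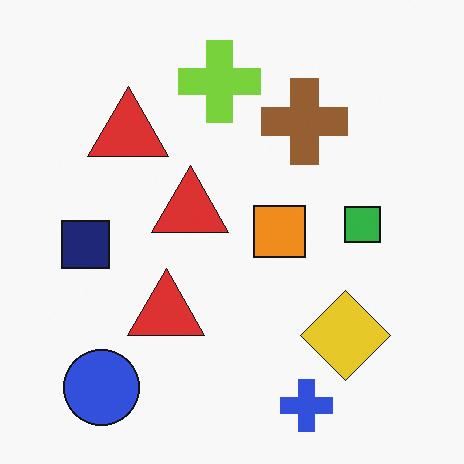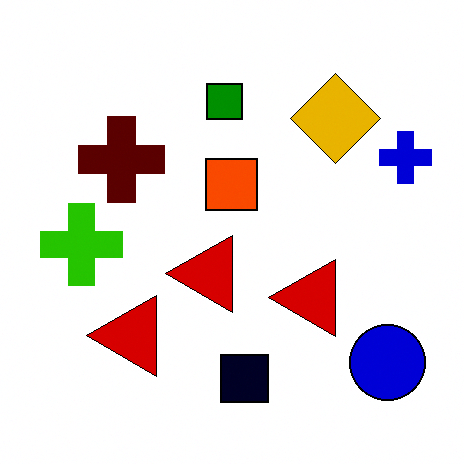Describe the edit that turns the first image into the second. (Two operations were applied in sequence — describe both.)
The transformation is: rotated 90° counter-clockwise, then given much higher contrast.

The blue circle sits in the bottom-left of the first image and the bottom-right of the second — consistent with a whole-image 90° counter-clockwise rotation. Tones are pushed away from mid-grey across the whole image — a global contrast change.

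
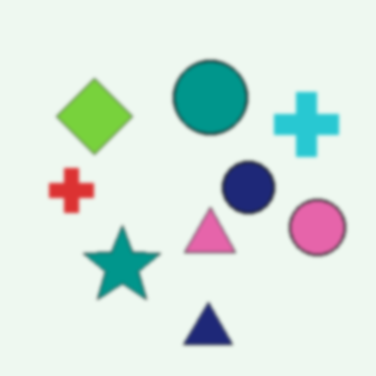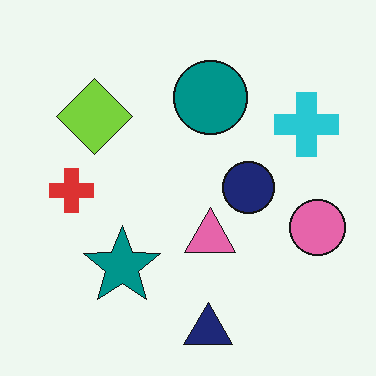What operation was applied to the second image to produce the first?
It was given a subtle gaussian blur.

Shape edges and outlines are uniformly softened across the whole image.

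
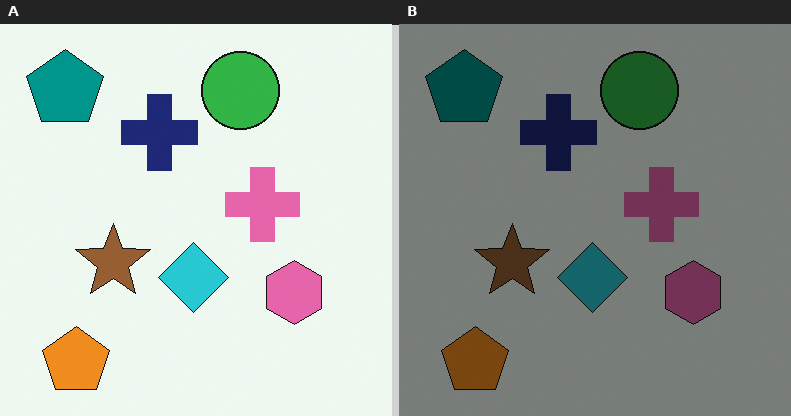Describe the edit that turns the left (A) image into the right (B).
The right (B) image is the left (A) substantially darkened.

Every pixel — background and shapes alike — is uniformly darkened.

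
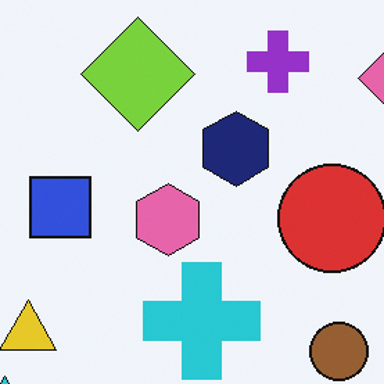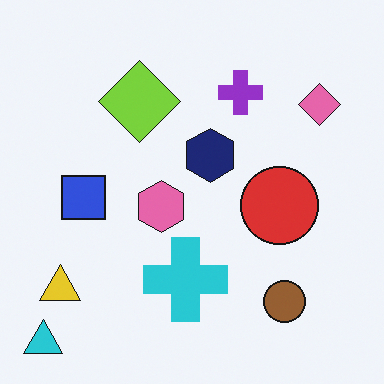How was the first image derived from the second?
The transformation is: cropped slightly and scaled back up.

The visible shapes are larger and the field of view is narrower; shapes near the original edges may be partly or wholly outside the frame — a crop-and-rescale.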